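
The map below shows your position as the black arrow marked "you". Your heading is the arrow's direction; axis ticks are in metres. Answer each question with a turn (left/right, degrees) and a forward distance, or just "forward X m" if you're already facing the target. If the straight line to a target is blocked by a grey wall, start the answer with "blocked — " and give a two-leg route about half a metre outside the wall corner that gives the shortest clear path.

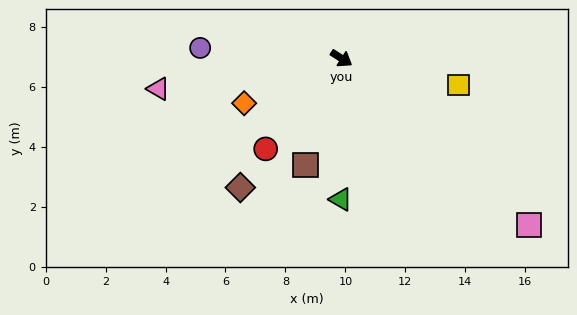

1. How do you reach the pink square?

turn right 9°, forward 8.4 m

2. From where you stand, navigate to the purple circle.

turn right 151°, forward 4.7 m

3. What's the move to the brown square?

turn right 76°, forward 3.7 m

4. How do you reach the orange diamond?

turn right 122°, forward 3.6 m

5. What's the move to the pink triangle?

turn right 138°, forward 6.2 m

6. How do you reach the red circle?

turn right 97°, forward 3.9 m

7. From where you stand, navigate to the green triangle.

turn right 58°, forward 4.7 m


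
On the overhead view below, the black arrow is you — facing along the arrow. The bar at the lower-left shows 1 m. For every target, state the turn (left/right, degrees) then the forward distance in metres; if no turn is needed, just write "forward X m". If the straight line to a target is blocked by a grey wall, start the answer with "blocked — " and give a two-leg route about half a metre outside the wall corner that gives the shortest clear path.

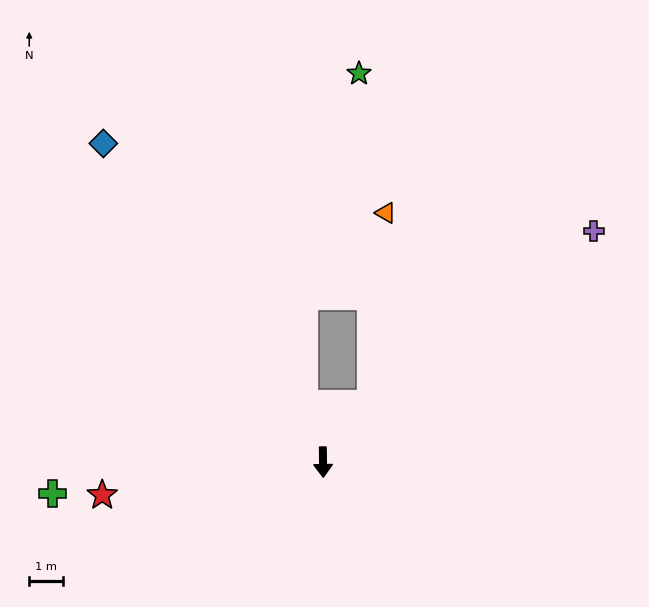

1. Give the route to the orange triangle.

blocked — turn left 139°, forward 2.3 m, then turn left 36°, forward 5.7 m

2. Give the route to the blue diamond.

turn right 146°, forward 11.6 m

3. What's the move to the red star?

turn right 82°, forward 6.7 m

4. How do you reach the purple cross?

turn left 130°, forward 10.6 m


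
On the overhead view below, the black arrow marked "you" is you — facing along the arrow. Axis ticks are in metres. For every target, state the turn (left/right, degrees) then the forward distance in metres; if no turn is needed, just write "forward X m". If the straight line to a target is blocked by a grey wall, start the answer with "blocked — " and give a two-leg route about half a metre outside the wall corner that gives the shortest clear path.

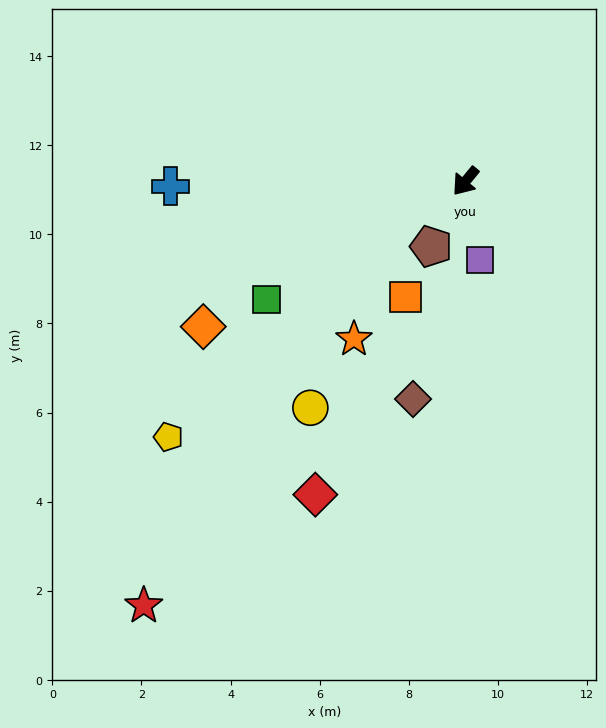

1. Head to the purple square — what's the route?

turn left 50°, forward 1.8 m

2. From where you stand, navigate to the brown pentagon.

turn left 12°, forward 1.7 m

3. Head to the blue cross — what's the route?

turn right 50°, forward 6.6 m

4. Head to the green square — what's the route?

turn right 20°, forward 5.2 m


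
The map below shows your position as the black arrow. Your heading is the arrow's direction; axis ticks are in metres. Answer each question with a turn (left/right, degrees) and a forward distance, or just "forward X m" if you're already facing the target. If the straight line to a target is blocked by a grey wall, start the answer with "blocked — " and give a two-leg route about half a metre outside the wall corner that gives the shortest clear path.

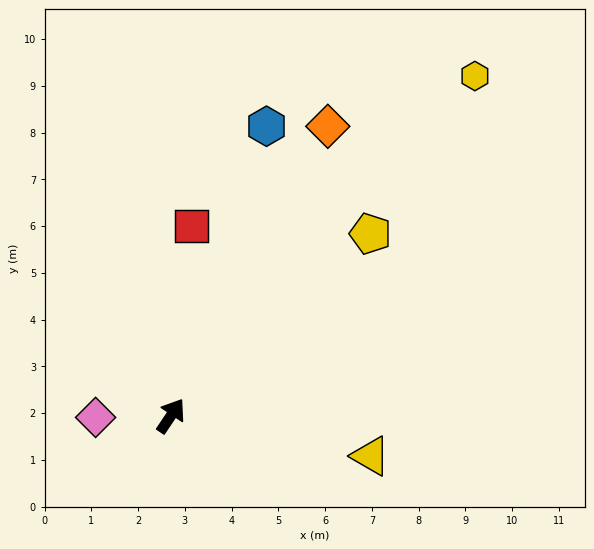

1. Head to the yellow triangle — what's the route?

turn right 68°, forward 4.4 m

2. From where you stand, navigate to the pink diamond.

turn left 125°, forward 1.6 m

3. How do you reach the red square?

turn left 27°, forward 4.1 m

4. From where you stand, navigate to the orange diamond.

turn left 5°, forward 7.0 m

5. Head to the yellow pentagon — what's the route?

turn right 14°, forward 5.8 m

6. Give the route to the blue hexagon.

turn left 15°, forward 6.5 m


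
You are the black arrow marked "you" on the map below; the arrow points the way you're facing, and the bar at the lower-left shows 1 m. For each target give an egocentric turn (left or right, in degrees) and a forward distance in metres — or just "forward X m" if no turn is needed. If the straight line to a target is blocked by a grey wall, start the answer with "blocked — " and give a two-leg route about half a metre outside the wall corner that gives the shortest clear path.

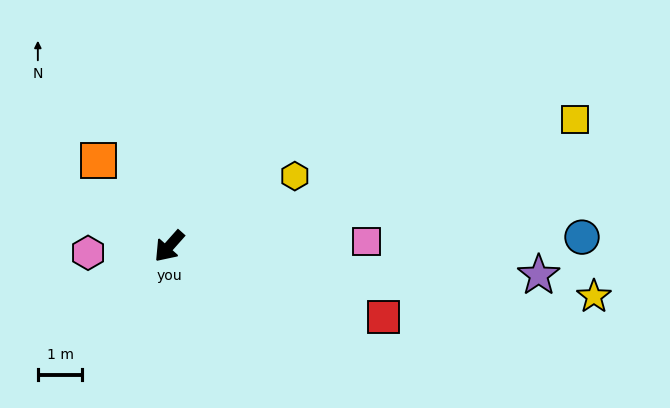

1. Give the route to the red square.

turn left 113°, forward 5.1 m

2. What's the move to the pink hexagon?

turn right 44°, forward 1.8 m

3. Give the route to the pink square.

turn left 133°, forward 4.4 m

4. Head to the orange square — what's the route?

turn right 99°, forward 2.5 m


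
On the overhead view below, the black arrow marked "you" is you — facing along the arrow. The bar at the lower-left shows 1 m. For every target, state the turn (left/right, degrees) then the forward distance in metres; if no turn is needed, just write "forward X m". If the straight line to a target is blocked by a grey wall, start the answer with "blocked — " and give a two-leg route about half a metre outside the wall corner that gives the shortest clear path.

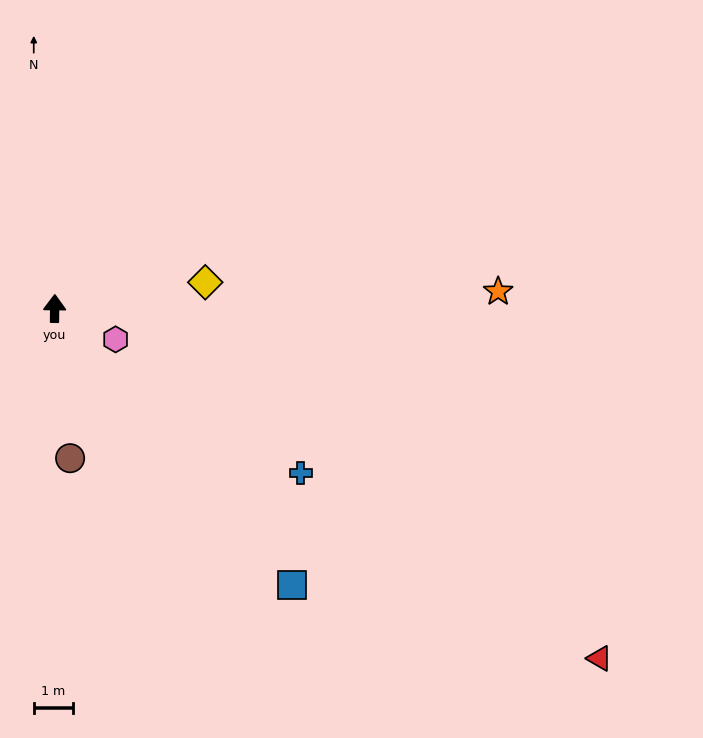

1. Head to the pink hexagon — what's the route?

turn right 116°, forward 1.7 m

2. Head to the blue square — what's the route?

turn right 139°, forward 9.3 m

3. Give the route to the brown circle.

turn right 173°, forward 3.8 m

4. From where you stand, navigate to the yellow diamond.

turn right 79°, forward 3.9 m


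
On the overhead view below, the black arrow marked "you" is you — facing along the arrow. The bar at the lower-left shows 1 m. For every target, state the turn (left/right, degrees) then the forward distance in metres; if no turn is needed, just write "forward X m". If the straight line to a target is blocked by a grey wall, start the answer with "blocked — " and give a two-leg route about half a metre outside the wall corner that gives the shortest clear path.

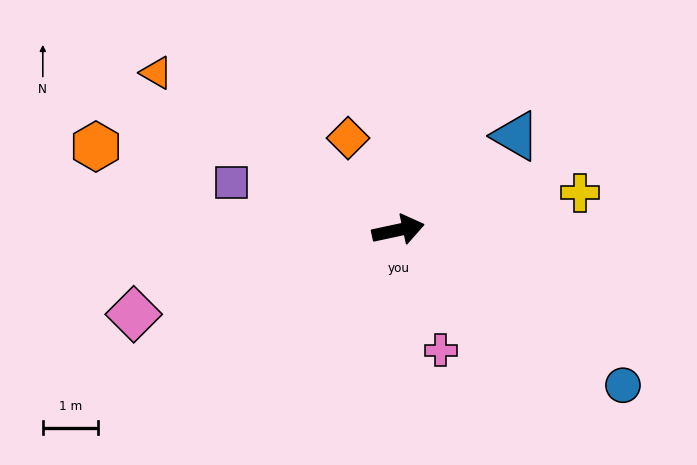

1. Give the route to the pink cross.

turn right 83°, forward 2.3 m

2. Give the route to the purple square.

turn left 152°, forward 3.1 m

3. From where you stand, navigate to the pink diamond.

turn right 174°, forward 5.0 m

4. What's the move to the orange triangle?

turn left 135°, forward 5.2 m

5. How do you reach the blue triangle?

turn left 27°, forward 2.7 m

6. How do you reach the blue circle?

turn right 47°, forward 4.9 m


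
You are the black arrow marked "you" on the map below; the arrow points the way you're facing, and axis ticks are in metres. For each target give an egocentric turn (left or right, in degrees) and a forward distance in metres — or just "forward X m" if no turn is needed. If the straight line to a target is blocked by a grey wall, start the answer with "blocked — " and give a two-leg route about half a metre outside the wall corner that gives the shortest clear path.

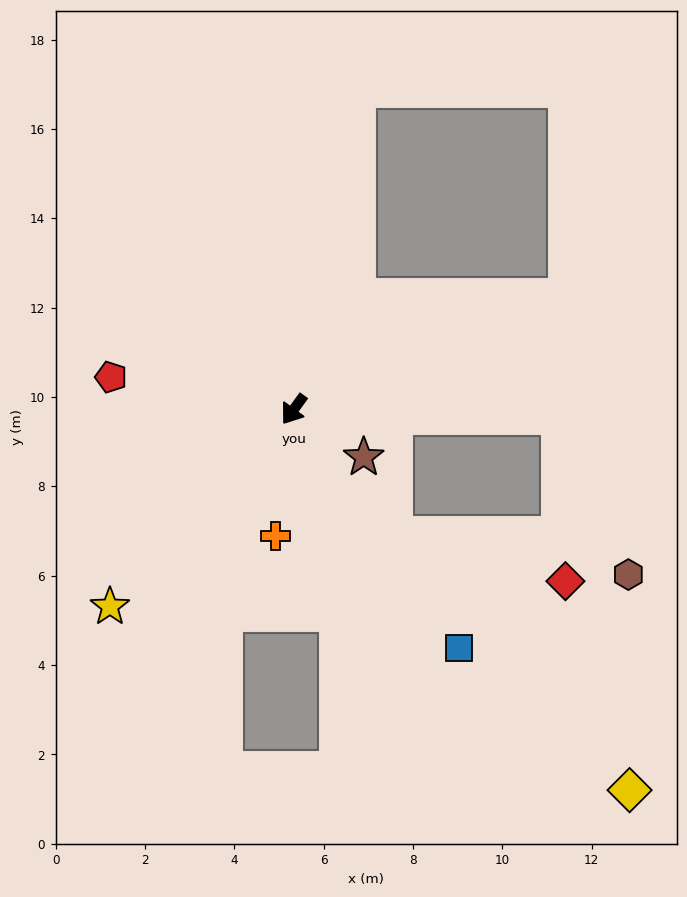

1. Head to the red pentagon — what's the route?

turn right 64°, forward 4.2 m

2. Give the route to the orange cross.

turn left 28°, forward 2.9 m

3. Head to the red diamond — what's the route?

blocked — turn left 125°, forward 6.0 m, then turn right 87°, forward 3.7 m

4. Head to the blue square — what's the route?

turn left 71°, forward 6.5 m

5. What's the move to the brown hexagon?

blocked — turn left 125°, forward 6.0 m, then turn right 66°, forward 3.9 m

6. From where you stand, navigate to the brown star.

turn left 92°, forward 1.9 m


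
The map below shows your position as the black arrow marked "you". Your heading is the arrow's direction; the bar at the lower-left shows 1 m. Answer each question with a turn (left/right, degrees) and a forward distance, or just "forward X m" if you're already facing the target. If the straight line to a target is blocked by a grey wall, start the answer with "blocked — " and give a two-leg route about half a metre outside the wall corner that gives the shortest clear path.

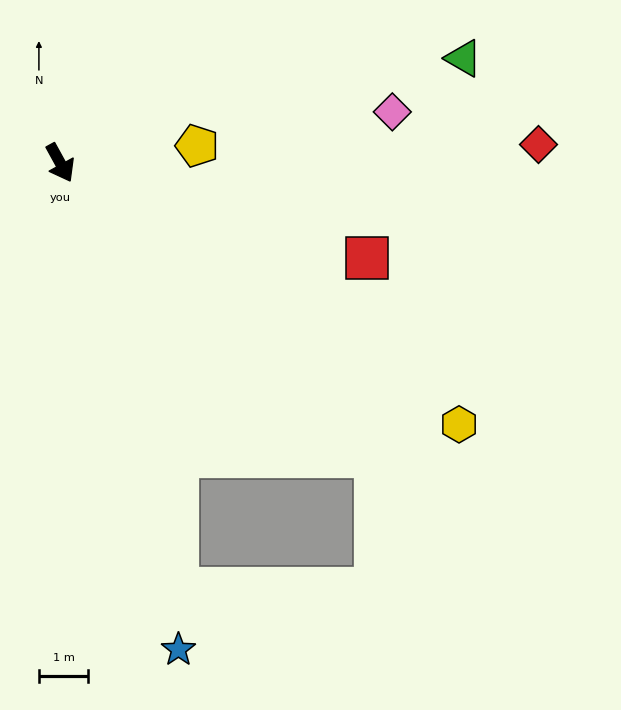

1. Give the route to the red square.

turn left 44°, forward 6.5 m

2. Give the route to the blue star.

turn right 15°, forward 10.1 m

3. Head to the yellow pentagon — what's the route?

turn left 68°, forward 2.8 m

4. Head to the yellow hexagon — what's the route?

turn left 28°, forward 9.6 m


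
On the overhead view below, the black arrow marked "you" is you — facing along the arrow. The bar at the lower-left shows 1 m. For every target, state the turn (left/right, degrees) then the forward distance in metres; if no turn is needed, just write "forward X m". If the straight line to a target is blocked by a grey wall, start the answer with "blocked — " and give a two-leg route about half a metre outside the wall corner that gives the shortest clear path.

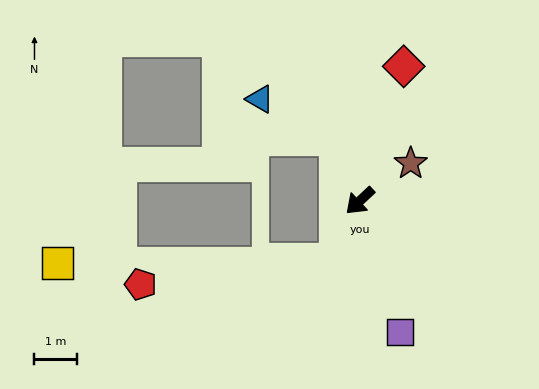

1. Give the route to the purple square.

turn left 64°, forward 3.2 m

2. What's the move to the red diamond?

turn right 151°, forward 3.3 m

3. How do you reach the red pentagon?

blocked — turn left 26°, forward 1.5 m, then turn right 62°, forward 4.6 m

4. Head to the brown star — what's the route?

turn left 173°, forward 1.5 m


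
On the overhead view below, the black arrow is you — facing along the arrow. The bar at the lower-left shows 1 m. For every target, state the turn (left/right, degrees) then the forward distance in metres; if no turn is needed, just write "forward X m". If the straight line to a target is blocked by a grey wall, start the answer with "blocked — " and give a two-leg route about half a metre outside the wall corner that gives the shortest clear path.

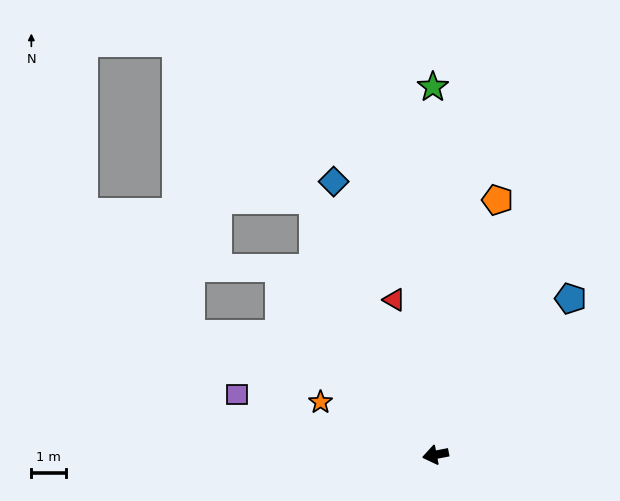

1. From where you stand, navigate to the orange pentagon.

turn right 115°, forward 7.5 m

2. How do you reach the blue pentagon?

turn right 142°, forward 5.9 m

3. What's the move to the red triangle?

turn right 86°, forward 4.6 m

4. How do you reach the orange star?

turn right 36°, forward 3.6 m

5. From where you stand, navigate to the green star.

turn right 101°, forward 10.5 m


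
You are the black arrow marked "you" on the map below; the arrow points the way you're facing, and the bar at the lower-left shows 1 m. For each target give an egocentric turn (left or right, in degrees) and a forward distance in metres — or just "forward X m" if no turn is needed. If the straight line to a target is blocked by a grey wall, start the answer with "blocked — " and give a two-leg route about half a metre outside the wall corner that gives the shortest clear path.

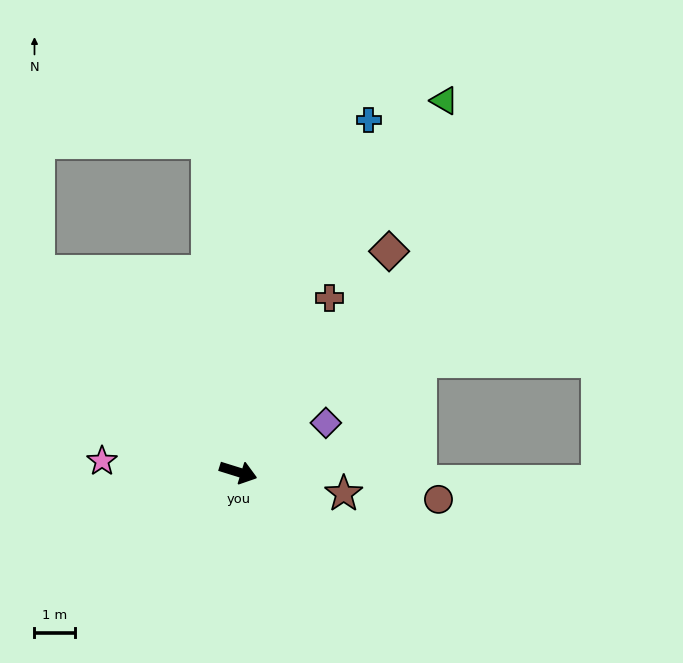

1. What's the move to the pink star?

turn right 167°, forward 3.4 m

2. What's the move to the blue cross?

turn left 87°, forward 9.3 m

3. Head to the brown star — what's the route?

turn left 6°, forward 2.7 m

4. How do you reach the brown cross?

turn left 80°, forward 4.9 m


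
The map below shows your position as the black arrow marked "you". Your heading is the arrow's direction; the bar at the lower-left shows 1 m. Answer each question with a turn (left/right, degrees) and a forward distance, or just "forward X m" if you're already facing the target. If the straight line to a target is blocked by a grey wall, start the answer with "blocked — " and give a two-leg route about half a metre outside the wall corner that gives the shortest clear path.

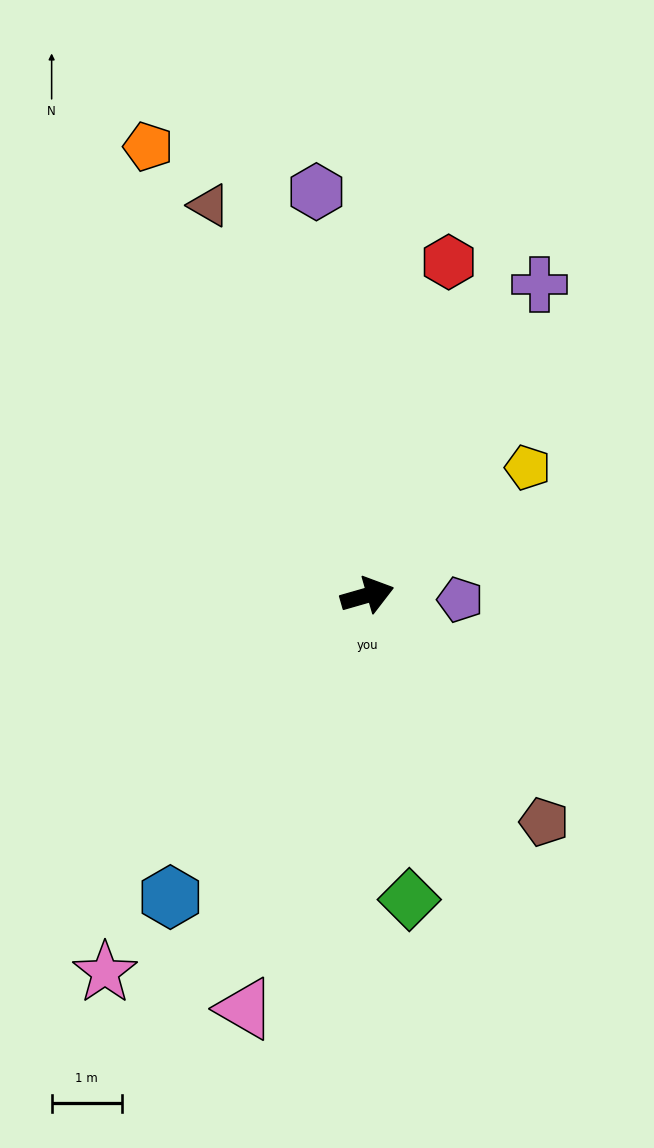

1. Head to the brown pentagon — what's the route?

turn right 68°, forward 4.1 m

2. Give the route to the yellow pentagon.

turn left 23°, forward 2.9 m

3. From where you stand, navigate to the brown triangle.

turn left 96°, forward 6.0 m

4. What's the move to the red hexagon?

turn left 60°, forward 4.9 m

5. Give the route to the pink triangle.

turn right 122°, forward 6.1 m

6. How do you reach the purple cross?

turn left 45°, forward 5.0 m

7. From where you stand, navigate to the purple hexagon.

turn left 81°, forward 5.8 m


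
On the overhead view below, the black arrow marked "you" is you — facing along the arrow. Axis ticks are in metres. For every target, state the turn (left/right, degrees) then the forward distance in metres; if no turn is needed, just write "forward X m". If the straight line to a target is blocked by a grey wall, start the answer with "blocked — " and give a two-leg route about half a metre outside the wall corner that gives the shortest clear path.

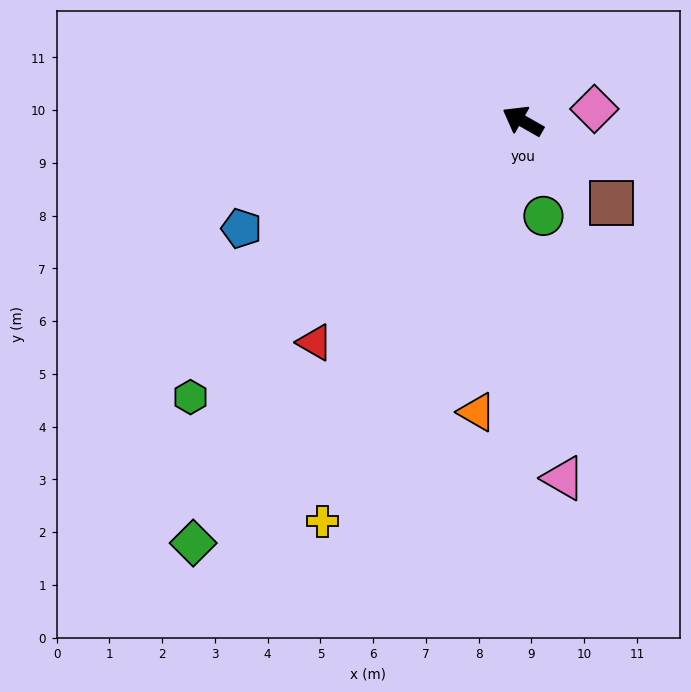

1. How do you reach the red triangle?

turn left 76°, forward 5.8 m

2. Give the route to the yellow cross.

turn left 93°, forward 8.5 m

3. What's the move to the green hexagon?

turn left 69°, forward 8.2 m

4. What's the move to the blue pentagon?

turn left 51°, forward 5.7 m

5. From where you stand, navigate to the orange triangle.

turn left 111°, forward 5.6 m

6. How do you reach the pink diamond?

turn right 141°, forward 1.4 m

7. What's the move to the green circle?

turn left 132°, forward 1.8 m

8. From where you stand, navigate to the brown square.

turn left 167°, forward 2.3 m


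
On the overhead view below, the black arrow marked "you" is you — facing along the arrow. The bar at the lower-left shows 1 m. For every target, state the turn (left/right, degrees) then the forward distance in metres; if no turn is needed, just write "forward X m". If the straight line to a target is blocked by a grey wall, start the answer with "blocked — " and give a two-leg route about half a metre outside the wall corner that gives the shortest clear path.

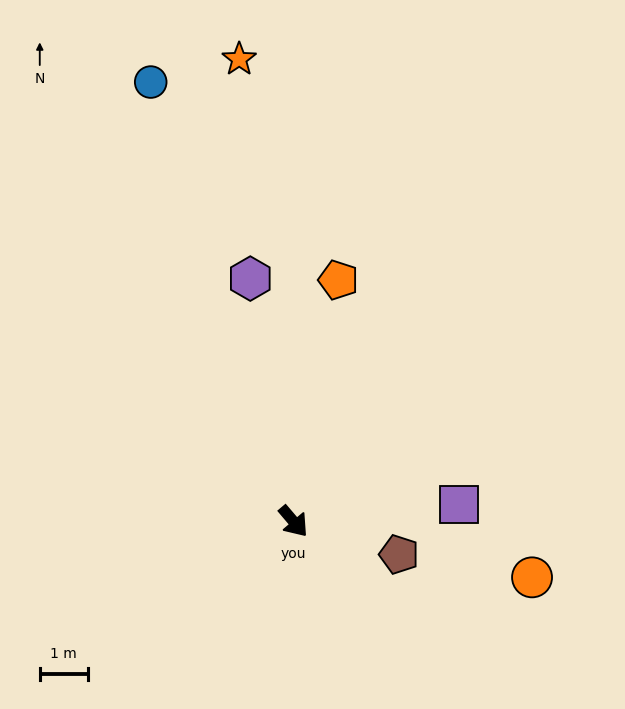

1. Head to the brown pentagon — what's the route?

turn left 32°, forward 2.3 m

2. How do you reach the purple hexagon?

turn left 150°, forward 5.2 m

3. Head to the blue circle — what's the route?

turn left 158°, forward 9.7 m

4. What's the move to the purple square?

turn left 56°, forward 3.5 m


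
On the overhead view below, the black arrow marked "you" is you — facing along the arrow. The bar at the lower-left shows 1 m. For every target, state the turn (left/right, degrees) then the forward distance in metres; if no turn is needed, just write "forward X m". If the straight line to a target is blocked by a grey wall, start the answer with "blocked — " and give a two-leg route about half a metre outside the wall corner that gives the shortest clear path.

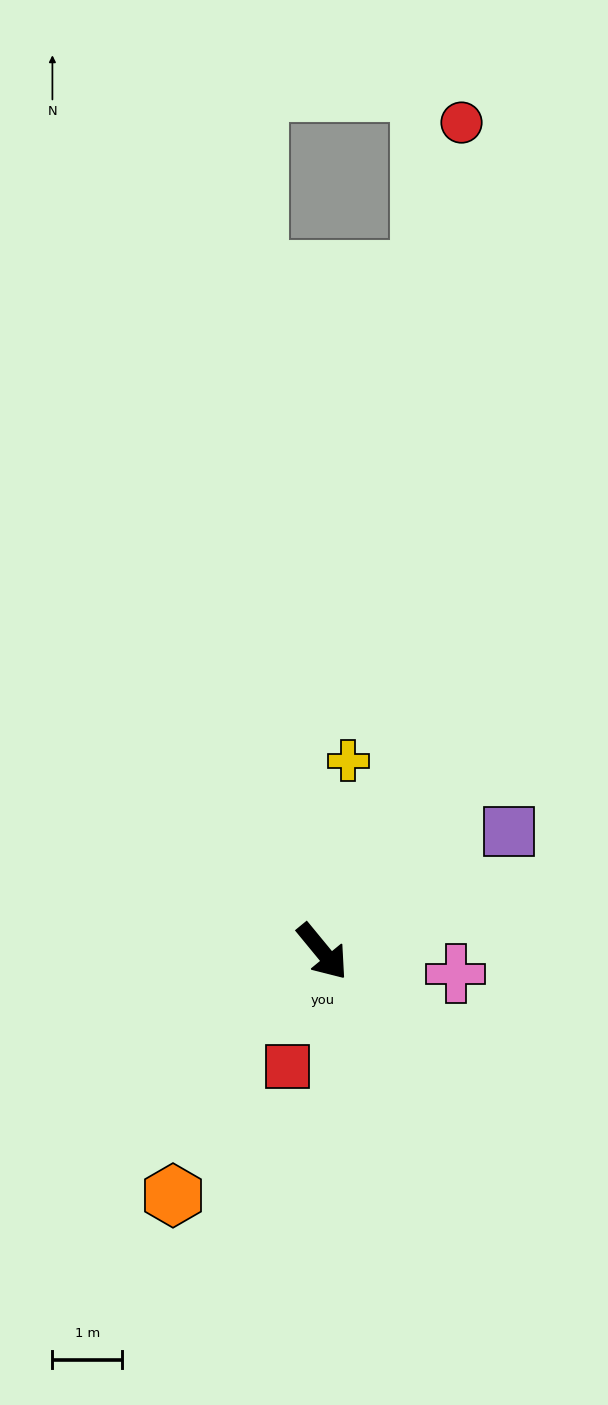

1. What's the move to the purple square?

turn left 83°, forward 3.2 m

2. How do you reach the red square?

turn right 56°, forward 1.7 m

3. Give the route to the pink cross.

turn left 41°, forward 1.9 m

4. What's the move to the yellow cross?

turn left 133°, forward 2.8 m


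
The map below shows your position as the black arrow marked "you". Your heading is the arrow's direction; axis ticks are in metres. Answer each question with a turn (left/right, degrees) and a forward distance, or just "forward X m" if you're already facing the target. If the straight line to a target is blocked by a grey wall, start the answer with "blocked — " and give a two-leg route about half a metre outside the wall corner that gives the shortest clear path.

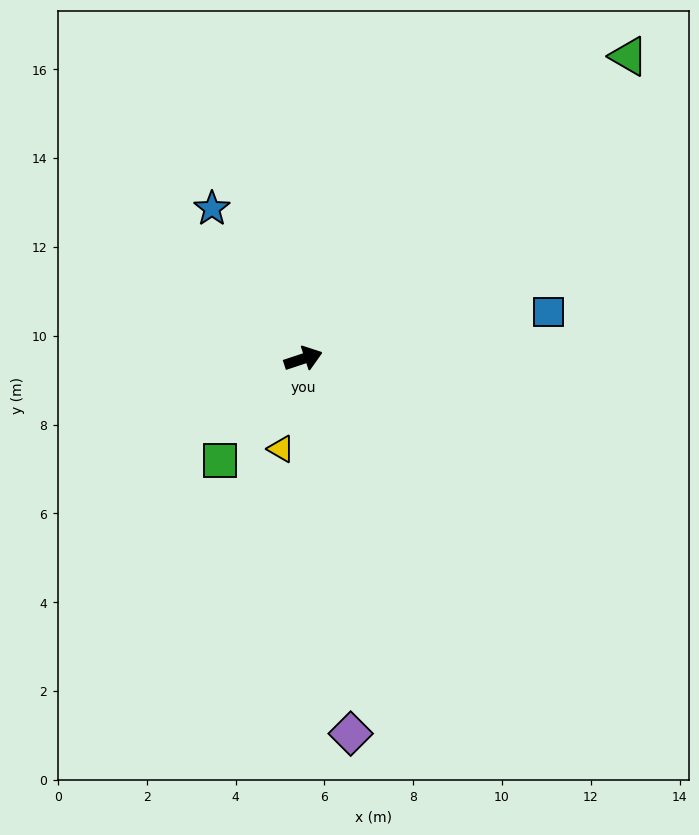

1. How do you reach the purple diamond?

turn right 101°, forward 8.5 m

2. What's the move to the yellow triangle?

turn right 122°, forward 2.1 m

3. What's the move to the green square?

turn right 148°, forward 3.0 m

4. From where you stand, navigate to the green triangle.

turn left 25°, forward 10.0 m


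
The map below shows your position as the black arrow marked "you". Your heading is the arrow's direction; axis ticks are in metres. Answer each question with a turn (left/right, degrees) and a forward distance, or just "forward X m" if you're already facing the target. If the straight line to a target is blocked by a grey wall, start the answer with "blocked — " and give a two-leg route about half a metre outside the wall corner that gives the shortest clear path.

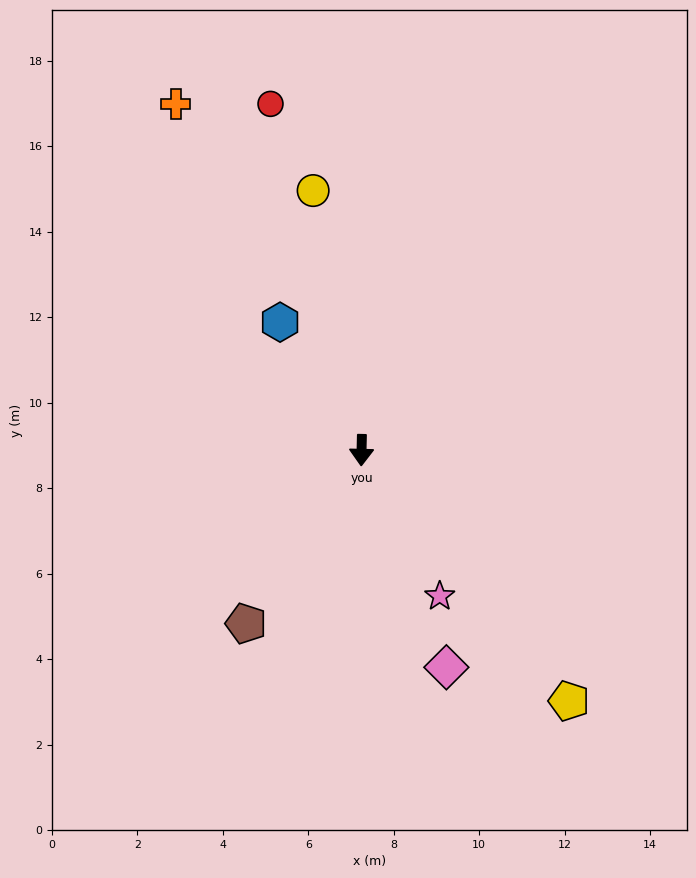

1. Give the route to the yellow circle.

turn right 168°, forward 6.2 m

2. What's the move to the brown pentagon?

turn right 32°, forward 4.9 m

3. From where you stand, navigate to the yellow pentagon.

turn left 41°, forward 7.6 m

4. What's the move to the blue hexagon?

turn right 146°, forward 3.6 m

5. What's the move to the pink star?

turn left 29°, forward 3.9 m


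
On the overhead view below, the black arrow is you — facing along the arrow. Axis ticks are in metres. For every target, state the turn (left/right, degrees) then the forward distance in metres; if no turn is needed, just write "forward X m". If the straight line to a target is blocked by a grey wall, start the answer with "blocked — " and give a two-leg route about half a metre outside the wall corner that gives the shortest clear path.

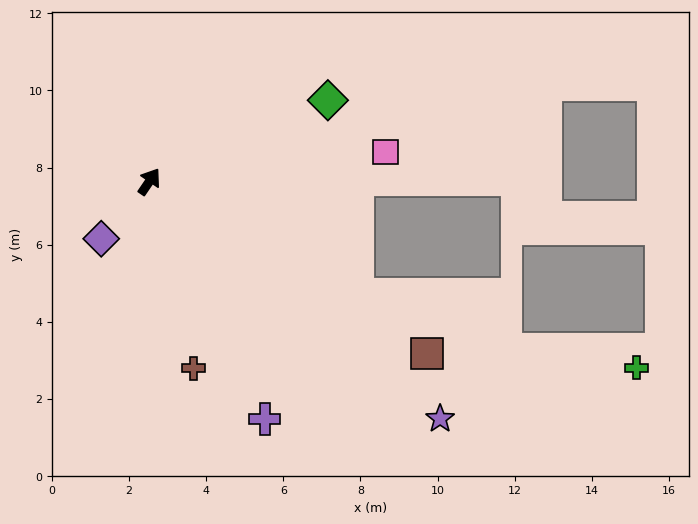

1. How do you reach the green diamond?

turn right 31°, forward 5.1 m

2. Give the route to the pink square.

turn right 49°, forward 6.2 m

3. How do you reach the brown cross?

turn right 132°, forward 5.0 m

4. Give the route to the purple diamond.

turn left 174°, forward 1.9 m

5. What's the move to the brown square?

turn right 88°, forward 8.5 m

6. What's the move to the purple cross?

turn right 120°, forward 6.8 m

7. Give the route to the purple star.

turn right 95°, forward 9.7 m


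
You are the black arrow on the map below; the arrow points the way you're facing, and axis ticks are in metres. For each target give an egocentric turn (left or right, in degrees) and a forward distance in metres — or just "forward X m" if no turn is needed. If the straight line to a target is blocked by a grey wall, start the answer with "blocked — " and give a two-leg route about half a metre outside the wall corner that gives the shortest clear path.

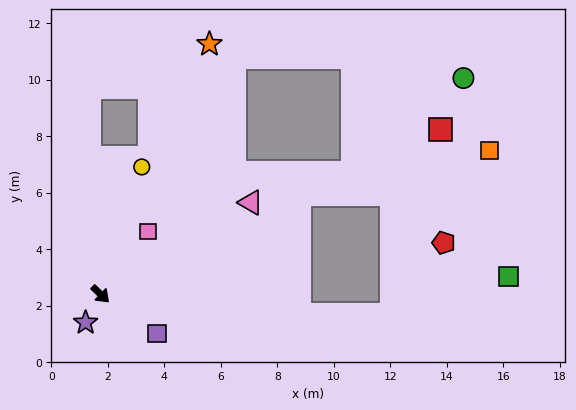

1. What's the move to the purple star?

turn right 74°, forward 1.1 m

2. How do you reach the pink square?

turn left 97°, forward 2.8 m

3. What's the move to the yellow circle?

turn left 116°, forward 4.7 m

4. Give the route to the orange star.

turn left 110°, forward 9.7 m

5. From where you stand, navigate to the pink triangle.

turn left 75°, forward 6.2 m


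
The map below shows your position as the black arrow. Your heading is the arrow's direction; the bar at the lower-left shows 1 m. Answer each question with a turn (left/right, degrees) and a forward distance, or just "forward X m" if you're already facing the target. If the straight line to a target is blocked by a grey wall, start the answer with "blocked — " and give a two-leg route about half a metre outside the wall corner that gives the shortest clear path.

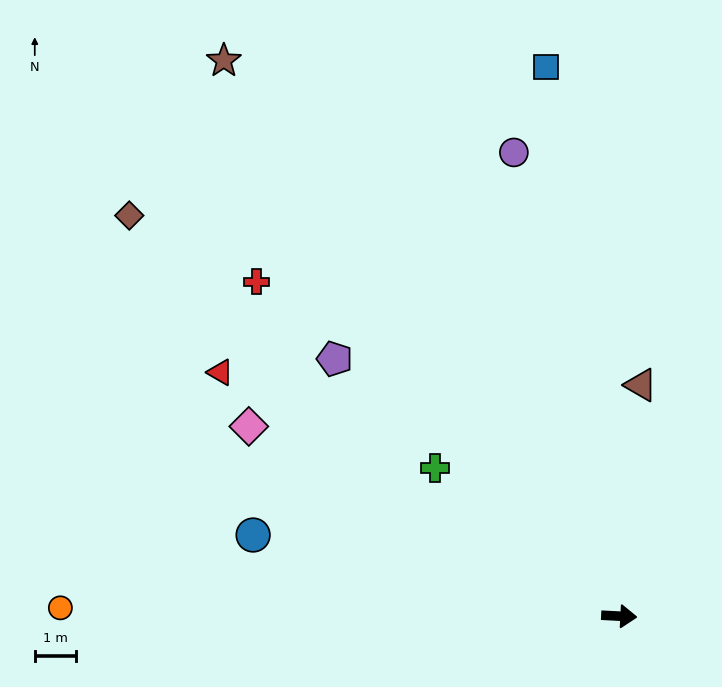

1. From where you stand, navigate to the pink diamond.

turn left 156°, forward 10.2 m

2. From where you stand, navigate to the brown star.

turn left 128°, forward 16.7 m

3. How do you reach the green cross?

turn left 144°, forward 5.8 m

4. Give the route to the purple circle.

turn left 106°, forward 11.7 m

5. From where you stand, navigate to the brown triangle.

turn left 88°, forward 5.7 m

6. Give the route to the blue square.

turn left 101°, forward 13.6 m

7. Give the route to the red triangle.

turn left 152°, forward 11.5 m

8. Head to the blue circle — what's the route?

turn left 170°, forward 9.2 m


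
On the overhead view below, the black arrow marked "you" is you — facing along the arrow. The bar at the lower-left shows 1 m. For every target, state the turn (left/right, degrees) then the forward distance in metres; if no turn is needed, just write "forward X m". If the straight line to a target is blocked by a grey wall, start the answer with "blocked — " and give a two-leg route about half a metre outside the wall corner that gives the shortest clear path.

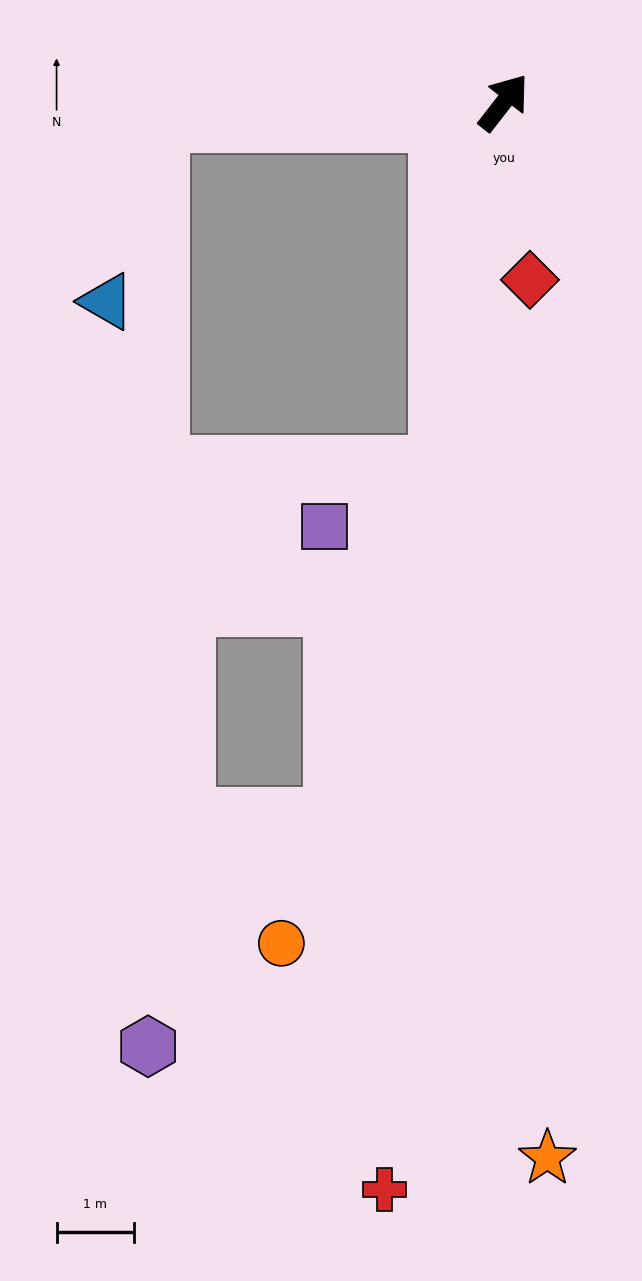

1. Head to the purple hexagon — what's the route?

blocked — turn left 131°, forward 4.5 m, then turn left 86°, forward 11.9 m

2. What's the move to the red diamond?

turn right 134°, forward 2.3 m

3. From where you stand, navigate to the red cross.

turn right 148°, forward 14.1 m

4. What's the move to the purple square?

blocked — turn right 152°, forward 4.8 m, then turn right 54°, forward 1.7 m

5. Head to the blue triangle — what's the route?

blocked — turn left 131°, forward 4.5 m, then turn left 72°, forward 2.4 m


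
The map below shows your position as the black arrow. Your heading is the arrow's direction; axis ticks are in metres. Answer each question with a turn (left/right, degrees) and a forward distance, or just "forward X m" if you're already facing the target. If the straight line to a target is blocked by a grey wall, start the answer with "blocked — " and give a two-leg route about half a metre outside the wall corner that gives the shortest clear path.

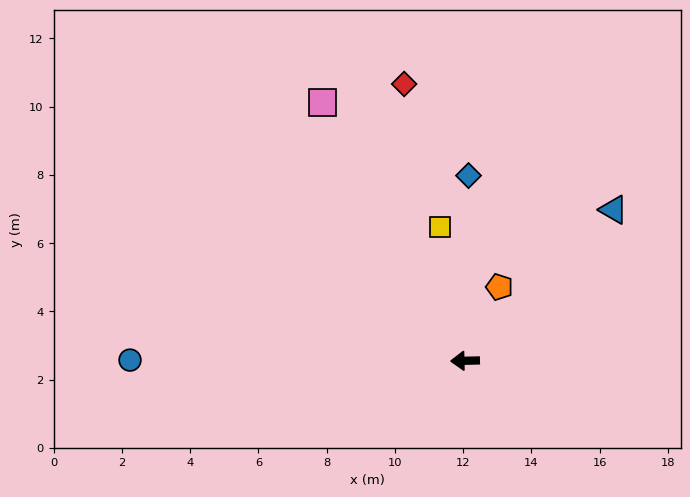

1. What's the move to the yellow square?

turn right 81°, forward 4.0 m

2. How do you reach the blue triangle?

turn right 136°, forward 6.2 m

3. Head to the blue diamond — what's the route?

turn right 92°, forward 5.4 m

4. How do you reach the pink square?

turn right 62°, forward 8.6 m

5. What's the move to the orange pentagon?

turn right 116°, forward 2.4 m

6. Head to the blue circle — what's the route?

forward 9.8 m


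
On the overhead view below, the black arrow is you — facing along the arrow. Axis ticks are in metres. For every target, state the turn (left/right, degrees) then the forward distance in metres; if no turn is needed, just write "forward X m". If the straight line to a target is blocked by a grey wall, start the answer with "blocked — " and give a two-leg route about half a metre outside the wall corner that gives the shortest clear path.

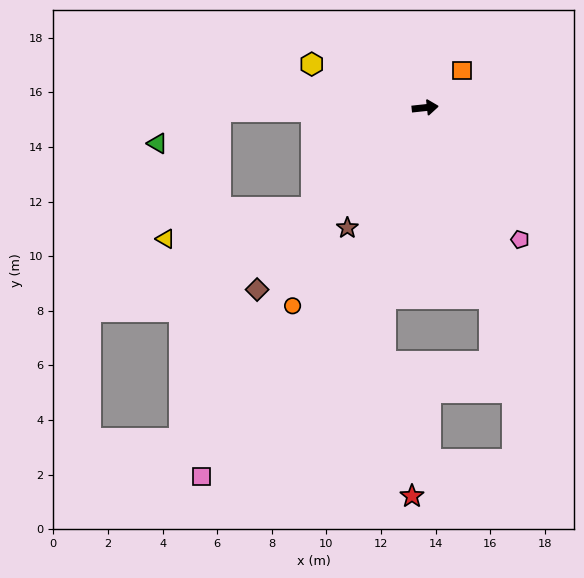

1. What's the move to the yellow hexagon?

turn left 153°, forward 4.4 m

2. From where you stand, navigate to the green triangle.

blocked — turn left 175°, forward 7.5 m, then turn left 27°, forward 2.6 m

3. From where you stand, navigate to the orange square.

turn left 39°, forward 1.9 m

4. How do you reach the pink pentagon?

turn right 60°, forward 5.9 m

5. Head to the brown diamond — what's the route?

turn right 139°, forward 9.1 m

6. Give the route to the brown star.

turn right 129°, forward 5.2 m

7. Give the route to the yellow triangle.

blocked — turn right 144°, forward 5.6 m, then turn right 30°, forward 5.5 m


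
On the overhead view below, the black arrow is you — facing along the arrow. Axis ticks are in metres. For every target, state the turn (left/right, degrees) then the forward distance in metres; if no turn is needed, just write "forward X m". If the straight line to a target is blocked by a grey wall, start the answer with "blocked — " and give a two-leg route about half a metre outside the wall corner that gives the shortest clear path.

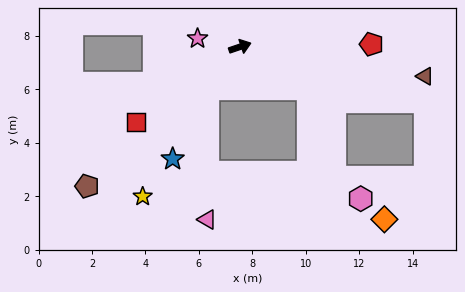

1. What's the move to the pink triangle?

blocked — turn right 146°, forward 2.0 m, then turn left 37°, forward 4.9 m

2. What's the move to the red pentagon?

turn right 18°, forward 4.9 m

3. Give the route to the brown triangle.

turn right 28°, forward 7.0 m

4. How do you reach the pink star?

turn left 150°, forward 1.6 m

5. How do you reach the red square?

turn right 163°, forward 4.8 m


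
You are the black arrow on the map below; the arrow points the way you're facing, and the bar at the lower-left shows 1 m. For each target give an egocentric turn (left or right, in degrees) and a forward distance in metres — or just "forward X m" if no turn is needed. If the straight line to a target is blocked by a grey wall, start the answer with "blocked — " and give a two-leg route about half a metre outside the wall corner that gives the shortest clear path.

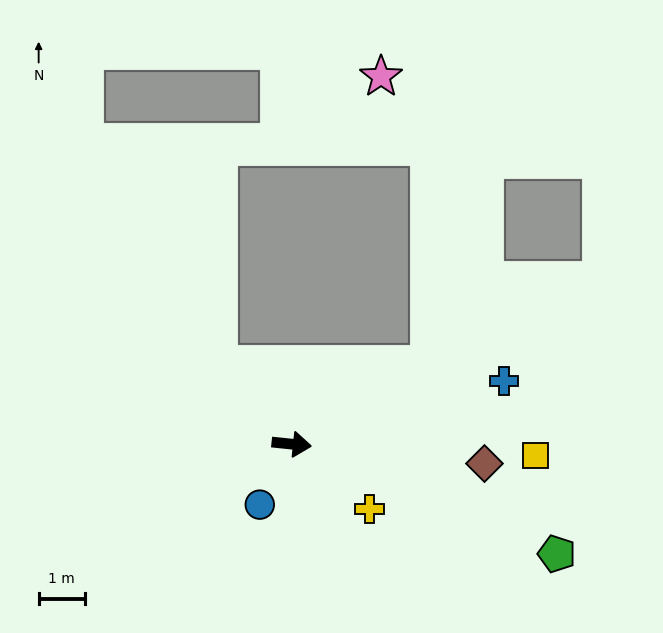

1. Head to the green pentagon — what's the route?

turn right 17°, forward 6.3 m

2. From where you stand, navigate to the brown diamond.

forward 4.2 m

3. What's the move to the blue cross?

turn left 22°, forward 4.8 m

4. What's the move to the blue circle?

turn right 112°, forward 1.5 m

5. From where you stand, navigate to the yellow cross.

turn right 34°, forward 2.2 m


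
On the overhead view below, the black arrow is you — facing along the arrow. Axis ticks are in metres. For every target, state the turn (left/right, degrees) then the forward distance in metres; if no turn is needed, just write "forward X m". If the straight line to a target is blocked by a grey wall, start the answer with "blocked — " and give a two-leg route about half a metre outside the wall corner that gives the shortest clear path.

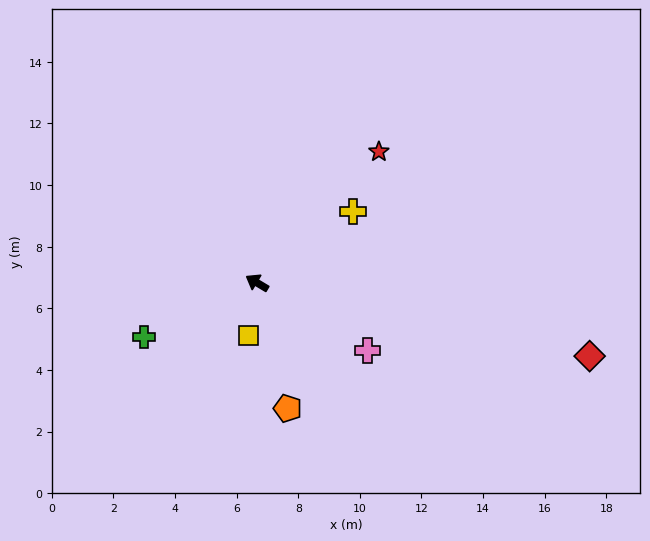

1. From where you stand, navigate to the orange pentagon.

turn left 135°, forward 4.2 m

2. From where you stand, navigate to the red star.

turn right 102°, forward 5.8 m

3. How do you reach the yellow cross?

turn right 113°, forward 3.9 m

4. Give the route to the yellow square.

turn left 112°, forward 1.7 m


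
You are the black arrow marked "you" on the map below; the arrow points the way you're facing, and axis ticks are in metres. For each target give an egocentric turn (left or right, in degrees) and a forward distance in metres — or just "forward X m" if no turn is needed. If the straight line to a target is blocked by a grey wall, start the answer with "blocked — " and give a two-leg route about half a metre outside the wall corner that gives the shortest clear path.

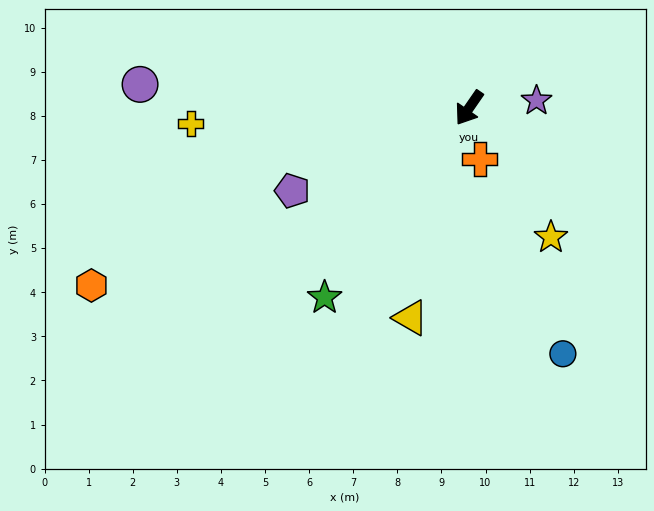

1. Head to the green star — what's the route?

turn right 3°, forward 5.4 m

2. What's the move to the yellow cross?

turn right 52°, forward 6.3 m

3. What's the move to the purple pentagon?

turn right 30°, forward 4.4 m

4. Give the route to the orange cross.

turn left 46°, forward 1.2 m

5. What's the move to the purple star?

turn left 131°, forward 1.5 m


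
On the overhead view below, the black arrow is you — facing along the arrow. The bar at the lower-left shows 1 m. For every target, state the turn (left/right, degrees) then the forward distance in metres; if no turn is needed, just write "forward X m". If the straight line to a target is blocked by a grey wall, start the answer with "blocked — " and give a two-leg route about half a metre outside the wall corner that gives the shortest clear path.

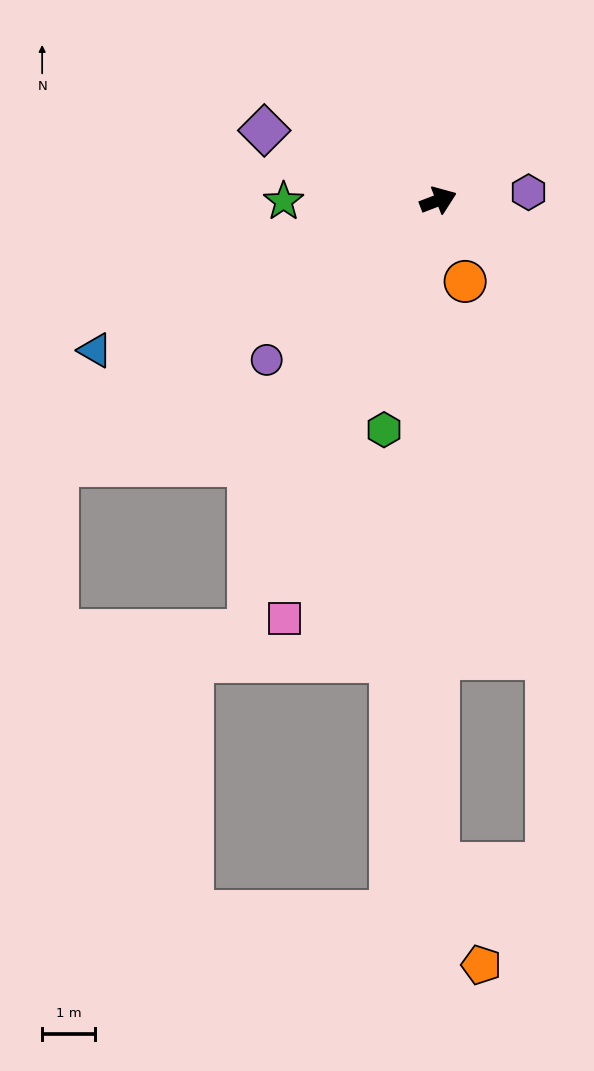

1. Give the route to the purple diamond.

turn left 137°, forward 3.6 m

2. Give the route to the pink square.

turn right 131°, forward 8.5 m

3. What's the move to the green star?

turn left 159°, forward 2.9 m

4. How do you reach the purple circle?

turn right 158°, forward 4.5 m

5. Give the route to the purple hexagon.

turn right 16°, forward 1.7 m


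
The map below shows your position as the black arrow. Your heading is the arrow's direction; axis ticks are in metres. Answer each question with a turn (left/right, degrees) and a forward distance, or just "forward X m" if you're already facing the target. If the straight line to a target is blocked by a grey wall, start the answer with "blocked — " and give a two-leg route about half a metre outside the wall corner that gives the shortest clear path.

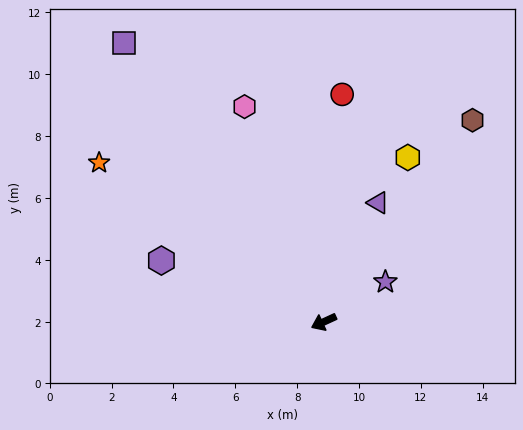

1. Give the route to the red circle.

turn right 119°, forward 7.4 m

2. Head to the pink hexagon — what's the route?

turn right 94°, forward 7.4 m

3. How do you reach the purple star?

turn right 172°, forward 2.4 m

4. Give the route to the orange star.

turn right 60°, forward 8.9 m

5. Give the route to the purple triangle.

turn right 139°, forward 4.2 m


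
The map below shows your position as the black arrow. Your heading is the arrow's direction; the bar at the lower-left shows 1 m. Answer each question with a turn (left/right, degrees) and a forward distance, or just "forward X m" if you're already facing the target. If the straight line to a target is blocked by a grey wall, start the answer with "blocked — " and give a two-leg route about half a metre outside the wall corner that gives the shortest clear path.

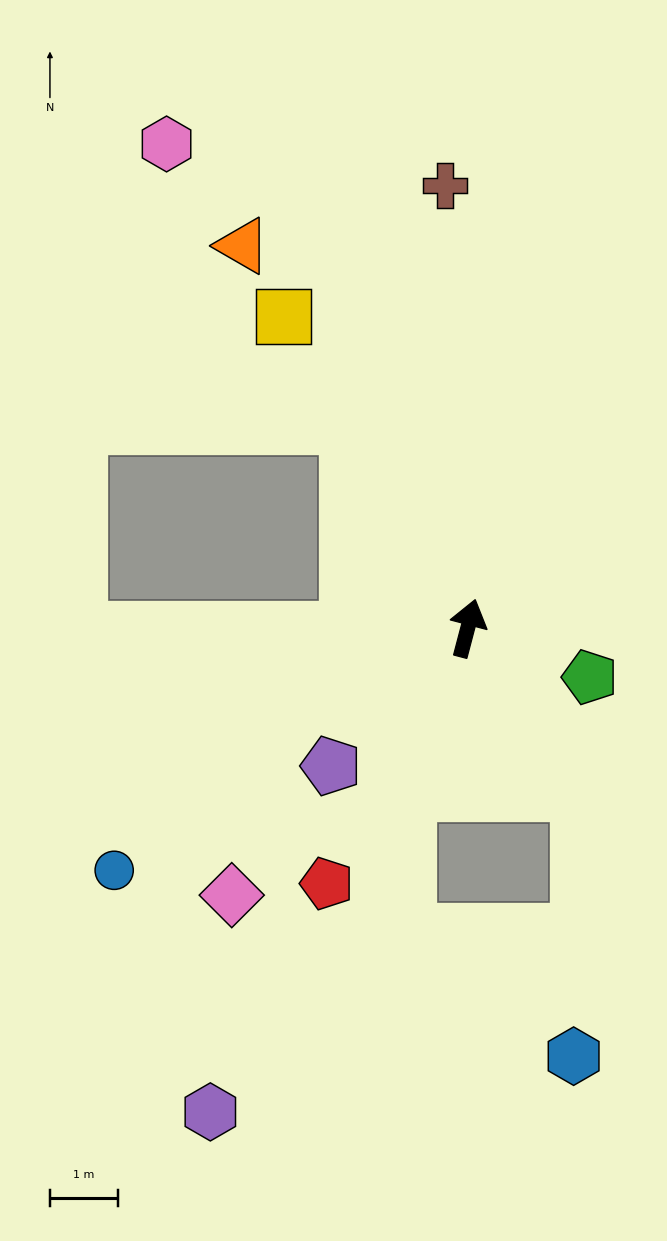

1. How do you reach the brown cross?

turn left 18°, forward 6.5 m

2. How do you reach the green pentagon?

turn right 97°, forward 1.9 m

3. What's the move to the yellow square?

turn left 45°, forward 5.3 m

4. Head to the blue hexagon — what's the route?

blocked — turn right 131°, forward 2.9 m, then turn right 36°, forward 3.9 m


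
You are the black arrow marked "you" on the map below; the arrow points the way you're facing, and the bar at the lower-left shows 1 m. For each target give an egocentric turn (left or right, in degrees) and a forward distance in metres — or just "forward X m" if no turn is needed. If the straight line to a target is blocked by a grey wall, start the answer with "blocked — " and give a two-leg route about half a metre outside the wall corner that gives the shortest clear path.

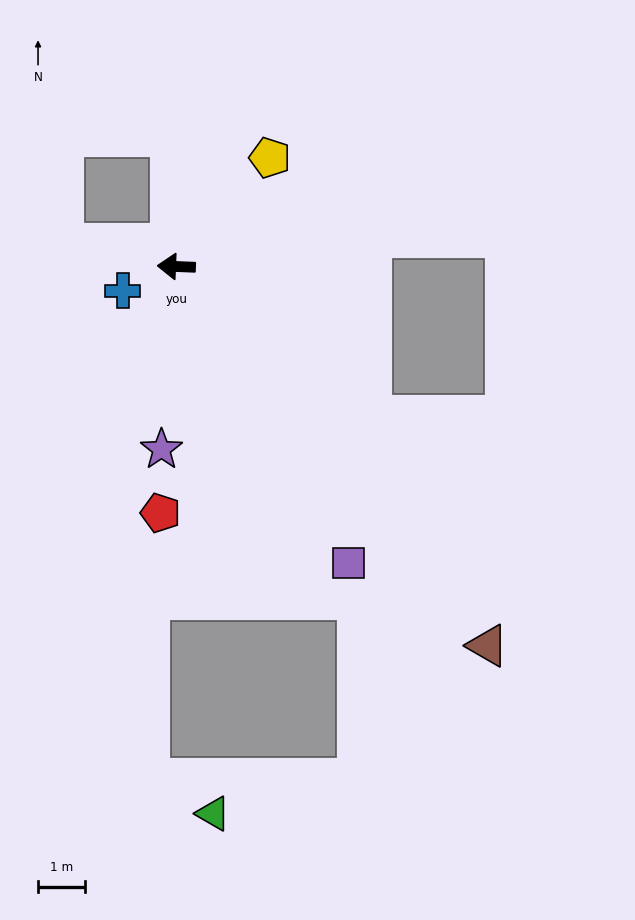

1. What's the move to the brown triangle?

turn left 132°, forward 10.4 m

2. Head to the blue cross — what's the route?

turn left 27°, forward 1.2 m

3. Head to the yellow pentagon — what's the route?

turn right 128°, forward 3.0 m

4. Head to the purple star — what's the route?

turn left 88°, forward 3.9 m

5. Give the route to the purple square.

turn left 122°, forward 7.2 m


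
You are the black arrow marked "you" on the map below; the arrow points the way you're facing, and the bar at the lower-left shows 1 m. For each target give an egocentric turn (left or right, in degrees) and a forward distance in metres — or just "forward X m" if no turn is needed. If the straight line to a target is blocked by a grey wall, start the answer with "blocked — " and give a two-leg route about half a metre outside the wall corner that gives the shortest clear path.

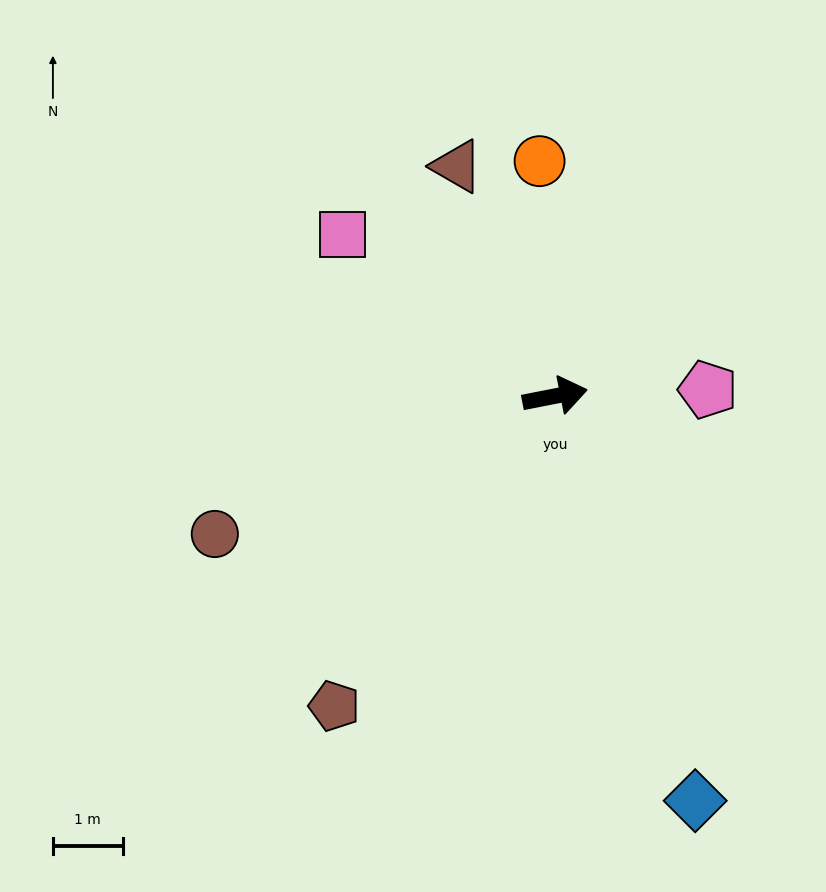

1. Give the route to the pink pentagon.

turn right 9°, forward 2.2 m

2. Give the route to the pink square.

turn left 132°, forward 3.8 m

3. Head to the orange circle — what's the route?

turn left 83°, forward 3.4 m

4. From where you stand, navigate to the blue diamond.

turn right 82°, forward 6.1 m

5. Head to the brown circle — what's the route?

turn right 169°, forward 5.3 m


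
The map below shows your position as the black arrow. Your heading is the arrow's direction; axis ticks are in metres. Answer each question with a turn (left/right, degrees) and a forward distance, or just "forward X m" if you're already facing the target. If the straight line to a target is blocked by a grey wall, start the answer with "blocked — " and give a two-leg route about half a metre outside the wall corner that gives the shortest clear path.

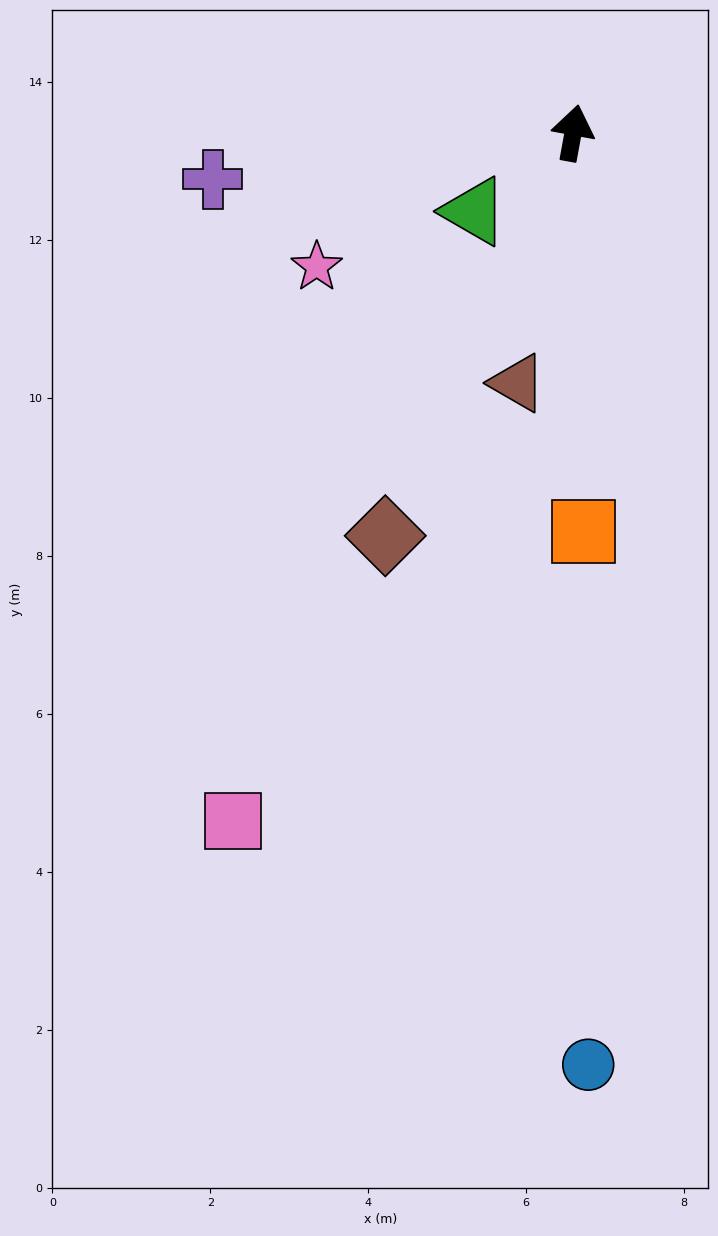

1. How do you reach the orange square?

turn right 168°, forward 5.0 m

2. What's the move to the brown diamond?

turn left 165°, forward 5.6 m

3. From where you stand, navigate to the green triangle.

turn left 139°, forward 1.6 m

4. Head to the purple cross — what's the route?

turn left 108°, forward 4.6 m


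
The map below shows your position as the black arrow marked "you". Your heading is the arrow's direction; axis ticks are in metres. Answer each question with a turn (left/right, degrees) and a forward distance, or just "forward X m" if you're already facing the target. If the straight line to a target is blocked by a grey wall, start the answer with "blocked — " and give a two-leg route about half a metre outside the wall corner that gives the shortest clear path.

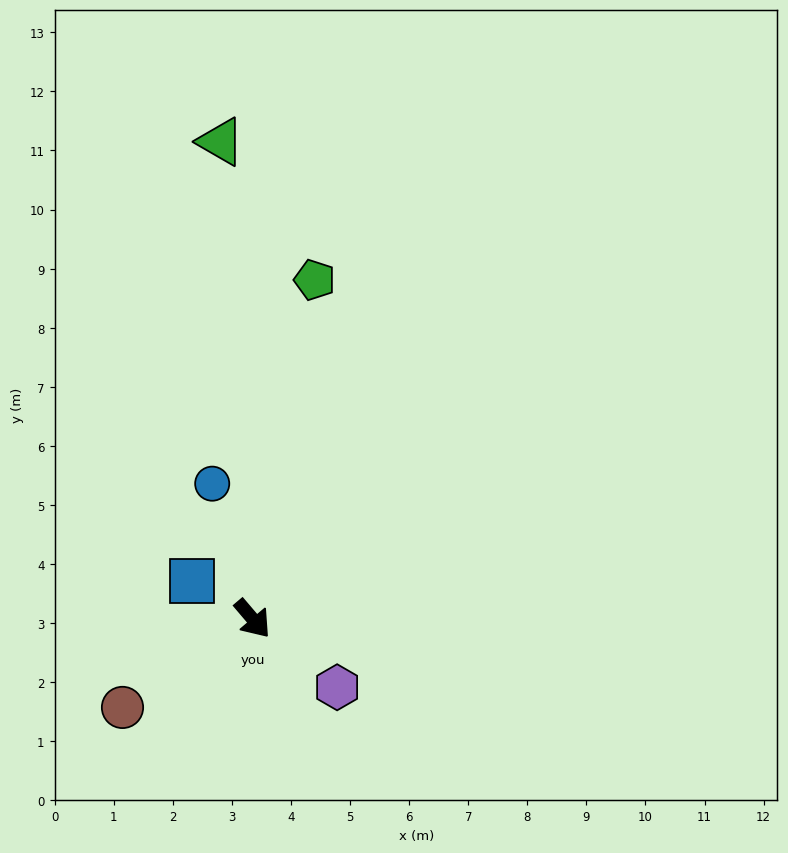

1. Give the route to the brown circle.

turn right 96°, forward 2.7 m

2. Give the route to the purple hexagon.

turn left 11°, forward 1.8 m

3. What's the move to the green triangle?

turn left 143°, forward 8.1 m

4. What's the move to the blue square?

turn right 162°, forward 1.2 m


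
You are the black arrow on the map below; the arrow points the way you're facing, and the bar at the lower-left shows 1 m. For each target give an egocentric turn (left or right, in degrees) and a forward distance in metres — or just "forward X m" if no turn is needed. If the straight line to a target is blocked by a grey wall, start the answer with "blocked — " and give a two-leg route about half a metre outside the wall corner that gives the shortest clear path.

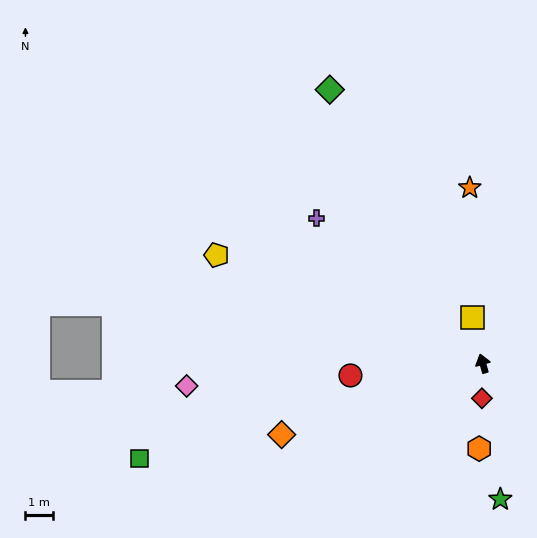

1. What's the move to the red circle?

turn left 79°, forward 4.9 m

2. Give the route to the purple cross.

turn left 33°, forward 8.1 m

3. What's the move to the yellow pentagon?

turn left 52°, forward 10.5 m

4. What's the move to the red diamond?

turn left 162°, forward 1.3 m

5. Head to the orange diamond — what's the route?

turn left 93°, forward 7.8 m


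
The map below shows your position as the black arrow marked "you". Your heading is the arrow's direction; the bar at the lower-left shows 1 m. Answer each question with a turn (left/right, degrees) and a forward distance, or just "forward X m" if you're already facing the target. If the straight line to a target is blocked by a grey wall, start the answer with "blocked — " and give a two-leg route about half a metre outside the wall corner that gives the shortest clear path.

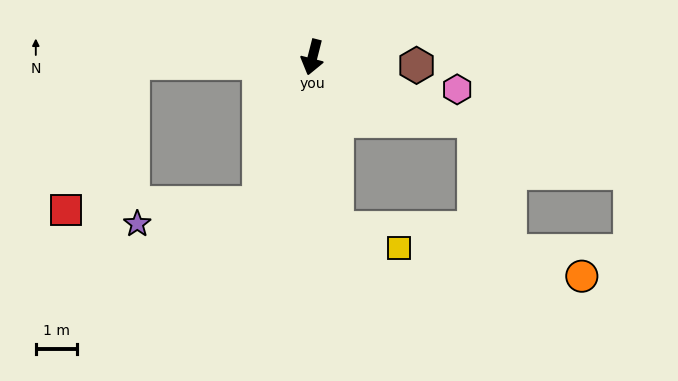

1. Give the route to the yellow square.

blocked — turn left 22°, forward 4.2 m, then turn left 65°, forward 1.6 m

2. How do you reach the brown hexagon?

turn left 100°, forward 2.5 m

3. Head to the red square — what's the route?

blocked — turn right 74°, forward 4.4 m, then turn left 64°, forward 3.9 m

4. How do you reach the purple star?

blocked — turn right 6°, forward 3.8 m, then turn right 60°, forward 3.0 m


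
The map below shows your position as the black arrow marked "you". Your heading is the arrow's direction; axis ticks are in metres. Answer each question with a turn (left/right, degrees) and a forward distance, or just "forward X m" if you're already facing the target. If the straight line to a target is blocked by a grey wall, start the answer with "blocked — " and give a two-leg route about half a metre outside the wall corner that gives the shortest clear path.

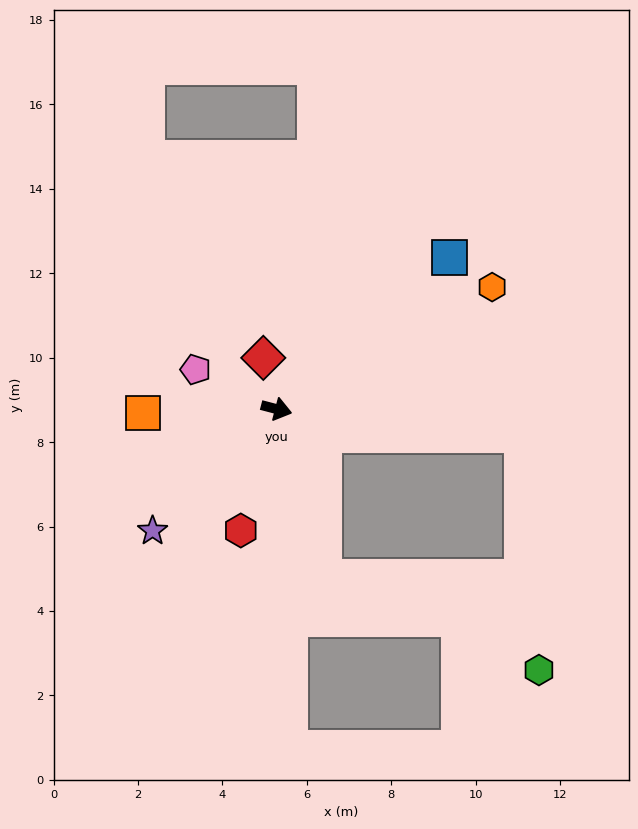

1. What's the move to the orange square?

turn right 164°, forward 3.2 m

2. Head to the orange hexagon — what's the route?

turn left 44°, forward 5.9 m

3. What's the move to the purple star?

turn right 121°, forward 4.1 m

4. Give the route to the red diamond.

turn left 119°, forward 1.3 m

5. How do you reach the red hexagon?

turn right 92°, forward 3.0 m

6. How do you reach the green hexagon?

blocked — turn left 9°, forward 5.9 m, then turn right 80°, forward 5.6 m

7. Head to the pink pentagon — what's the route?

turn left 169°, forward 2.1 m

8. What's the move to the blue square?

turn left 56°, forward 5.5 m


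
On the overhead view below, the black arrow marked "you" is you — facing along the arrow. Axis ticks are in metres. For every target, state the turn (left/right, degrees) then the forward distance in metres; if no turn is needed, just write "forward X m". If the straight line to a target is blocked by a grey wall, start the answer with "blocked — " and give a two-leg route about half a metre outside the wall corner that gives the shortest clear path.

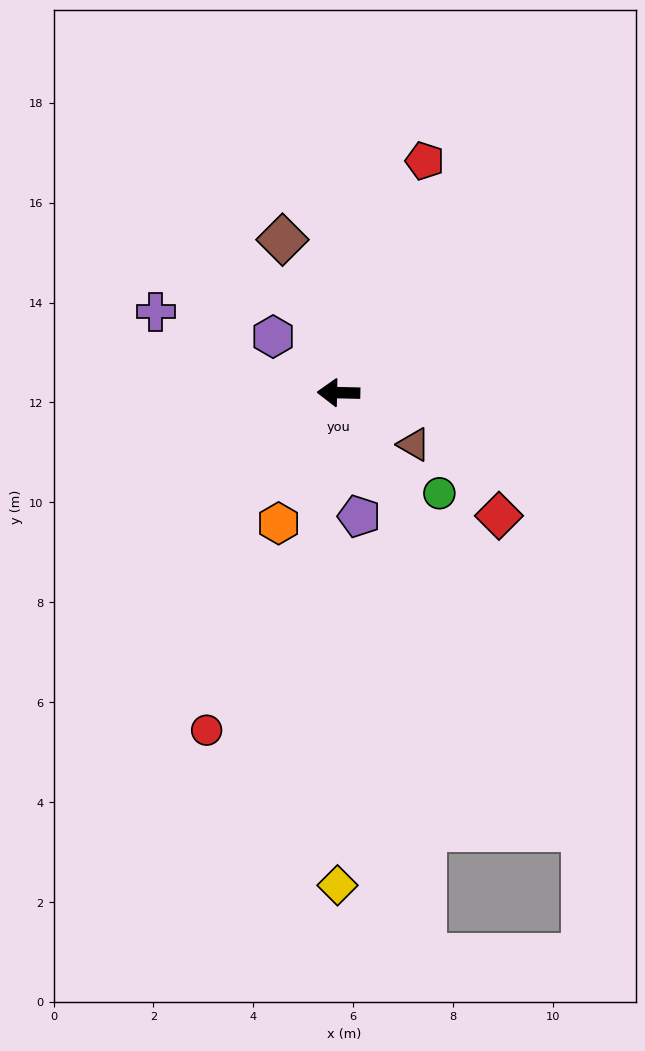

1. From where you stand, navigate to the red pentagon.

turn right 109°, forward 4.9 m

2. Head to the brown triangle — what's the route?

turn left 147°, forward 1.8 m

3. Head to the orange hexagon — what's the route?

turn left 67°, forward 2.9 m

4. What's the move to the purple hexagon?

turn right 39°, forward 1.7 m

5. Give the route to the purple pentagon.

turn left 101°, forward 2.5 m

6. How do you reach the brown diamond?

turn right 69°, forward 3.3 m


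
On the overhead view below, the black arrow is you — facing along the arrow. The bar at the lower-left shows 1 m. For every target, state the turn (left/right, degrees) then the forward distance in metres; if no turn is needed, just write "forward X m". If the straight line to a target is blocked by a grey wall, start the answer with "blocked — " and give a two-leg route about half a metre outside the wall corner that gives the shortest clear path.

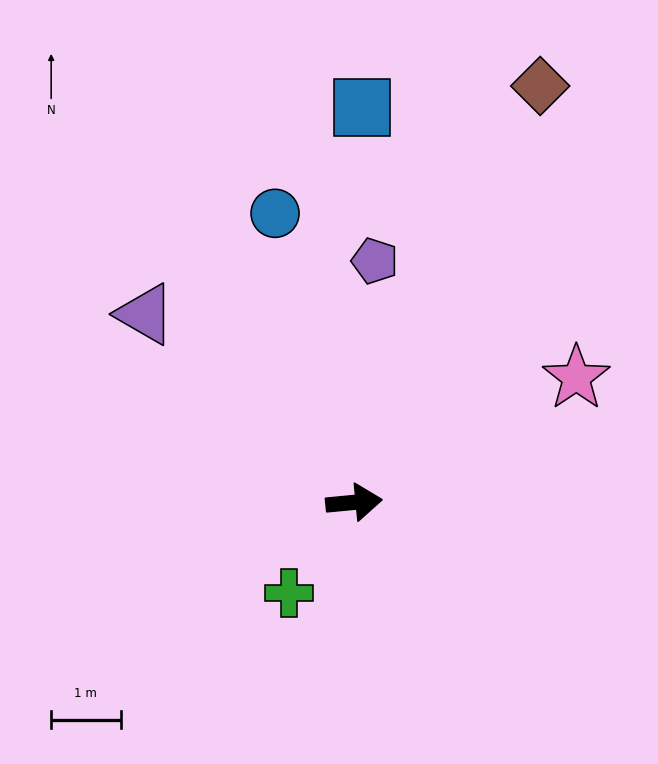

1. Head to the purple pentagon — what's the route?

turn left 80°, forward 3.5 m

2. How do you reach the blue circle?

turn left 100°, forward 4.3 m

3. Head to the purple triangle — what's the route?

turn left 133°, forward 4.0 m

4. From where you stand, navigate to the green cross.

turn right 131°, forward 1.6 m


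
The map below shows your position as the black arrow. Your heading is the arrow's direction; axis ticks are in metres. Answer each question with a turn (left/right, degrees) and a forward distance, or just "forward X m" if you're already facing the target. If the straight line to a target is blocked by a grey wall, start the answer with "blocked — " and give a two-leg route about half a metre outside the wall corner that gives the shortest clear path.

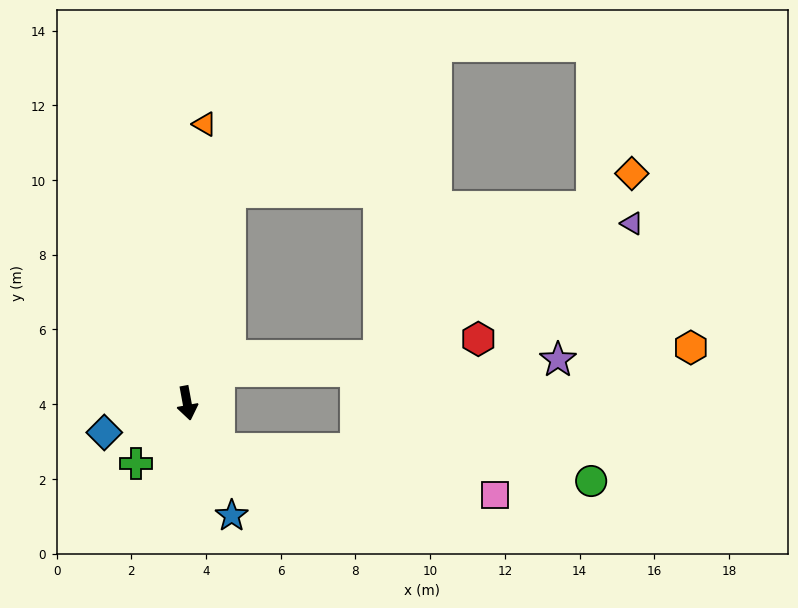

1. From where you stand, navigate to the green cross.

turn right 51°, forward 2.1 m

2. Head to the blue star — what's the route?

turn left 11°, forward 3.2 m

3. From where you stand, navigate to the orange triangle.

turn left 166°, forward 7.5 m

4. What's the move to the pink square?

blocked — turn left 25°, forward 1.5 m, then turn left 45°, forward 7.5 m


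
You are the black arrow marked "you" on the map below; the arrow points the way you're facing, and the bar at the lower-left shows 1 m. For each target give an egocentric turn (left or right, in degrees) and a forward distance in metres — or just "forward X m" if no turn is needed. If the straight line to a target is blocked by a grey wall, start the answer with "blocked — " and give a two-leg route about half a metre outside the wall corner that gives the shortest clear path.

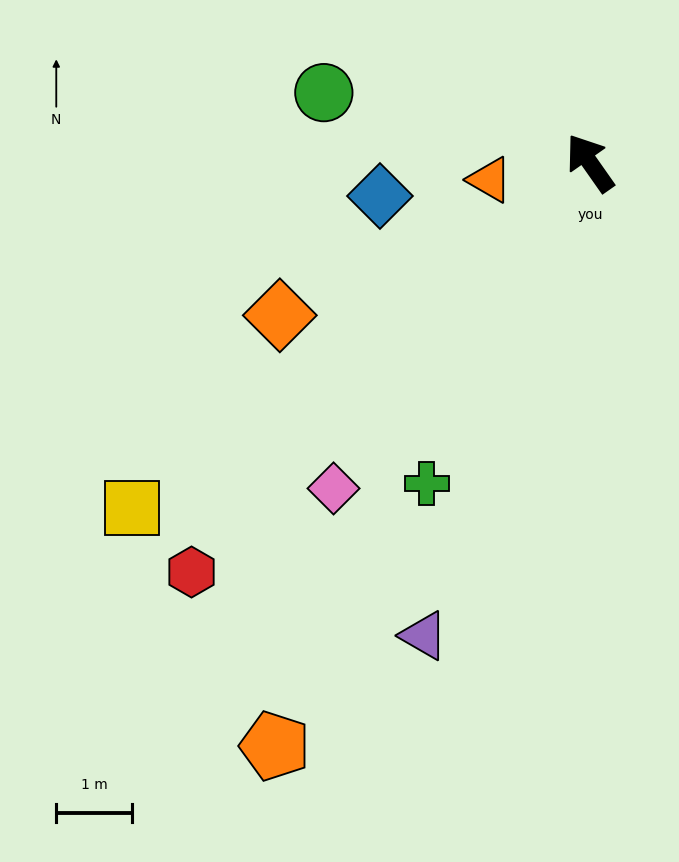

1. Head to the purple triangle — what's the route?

turn left 126°, forward 6.7 m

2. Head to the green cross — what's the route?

turn left 118°, forward 4.8 m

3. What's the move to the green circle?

turn left 40°, forward 3.7 m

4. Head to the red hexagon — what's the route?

turn left 101°, forward 7.6 m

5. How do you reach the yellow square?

turn left 92°, forward 7.6 m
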